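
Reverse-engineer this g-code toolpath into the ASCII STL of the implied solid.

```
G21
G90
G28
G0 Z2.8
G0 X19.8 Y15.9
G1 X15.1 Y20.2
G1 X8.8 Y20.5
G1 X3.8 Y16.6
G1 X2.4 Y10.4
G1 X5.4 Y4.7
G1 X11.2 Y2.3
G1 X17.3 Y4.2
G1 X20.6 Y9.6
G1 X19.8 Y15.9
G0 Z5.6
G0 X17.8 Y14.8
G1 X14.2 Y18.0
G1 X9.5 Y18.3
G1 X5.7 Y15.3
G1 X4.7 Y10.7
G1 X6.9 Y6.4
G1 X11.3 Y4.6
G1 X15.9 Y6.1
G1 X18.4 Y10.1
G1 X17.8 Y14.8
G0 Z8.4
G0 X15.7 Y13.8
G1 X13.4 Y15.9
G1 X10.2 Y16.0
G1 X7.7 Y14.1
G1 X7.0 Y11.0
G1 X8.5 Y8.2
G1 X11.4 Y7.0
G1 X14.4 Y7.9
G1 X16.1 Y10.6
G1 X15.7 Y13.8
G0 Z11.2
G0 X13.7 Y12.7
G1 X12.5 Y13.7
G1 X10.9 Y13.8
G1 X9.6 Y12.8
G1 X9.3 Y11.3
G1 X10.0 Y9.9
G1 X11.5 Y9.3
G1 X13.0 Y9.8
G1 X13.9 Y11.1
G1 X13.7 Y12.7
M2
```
solid part
  facet normal 0.0000 0.0000 -1.0000
    outer loop
      vertex 8.1 22.7 0.0
      vertex 16.0 22.3 0.0
      vertex 21.9 17.0 0.0
    endloop
  endfacet
  facet normal 0.0000 0.0000 -1.0000
    outer loop
      vertex 1.8 17.8 0.0
      vertex 8.1 22.7 0.0
      vertex 21.9 17.0 0.0
    endloop
  endfacet
  facet normal 0.0000 0.0000 -1.0000
    outer loop
      vertex 0.1 10.1 0.0
      vertex 1.8 17.8 0.0
      vertex 21.9 17.0 0.0
    endloop
  endfacet
  facet normal 0.0000 0.0000 -1.0000
    outer loop
      vertex 3.8 3.0 0.0
      vertex 0.1 10.1 0.0
      vertex 21.9 17.0 0.0
    endloop
  endfacet
  facet normal 0.0000 0.0000 -1.0000
    outer loop
      vertex 11.1 0.0 0.0
      vertex 3.8 3.0 0.0
      vertex 21.9 17.0 0.0
    endloop
  endfacet
  facet normal 0.0000 0.0000 -1.0000
    outer loop
      vertex 18.7 2.4 0.0
      vertex 11.1 0.0 0.0
      vertex 21.9 17.0 0.0
    endloop
  endfacet
  facet normal 0.0000 0.0000 -1.0000
    outer loop
      vertex 22.9 9.1 0.0
      vertex 18.7 2.4 0.0
      vertex 21.9 17.0 0.0
    endloop
  endfacet
  facet normal 0.5273 0.5870 0.6143
    outer loop
      vertex 21.9 17.0 0.0
      vertex 16.0 22.3 0.0
      vertex 11.6 11.6 14.0
    endloop
  endfacet
  facet normal 0.0399 0.7878 0.6146
    outer loop
      vertex 16.0 22.3 0.0
      vertex 8.1 22.7 0.0
      vertex 11.6 11.6 14.0
    endloop
  endfacet
  facet normal -0.4843 0.6226 0.6147
    outer loop
      vertex 8.1 22.7 0.0
      vertex 1.8 17.8 0.0
      vertex 11.6 11.6 14.0
    endloop
  endfacet
  facet normal -0.7703 0.1701 0.6145
    outer loop
      vertex 1.8 17.8 0.0
      vertex 0.1 10.1 0.0
      vertex 11.6 11.6 14.0
    endloop
  endfacet
  facet normal -0.6999 -0.3648 0.6140
    outer loop
      vertex 0.1 10.1 0.0
      vertex 3.8 3.0 0.0
      vertex 11.6 11.6 14.0
    endloop
  endfacet
  facet normal -0.2997 -0.7293 0.6150
    outer loop
      vertex 3.8 3.0 0.0
      vertex 11.1 0.0 0.0
      vertex 11.6 11.6 14.0
    endloop
  endfacet
  facet normal 0.2375 -0.7521 0.6147
    outer loop
      vertex 11.1 0.0 0.0
      vertex 18.7 2.4 0.0
      vertex 11.6 11.6 14.0
    endloop
  endfacet
  facet normal 0.6685 -0.4191 0.6144
    outer loop
      vertex 18.7 2.4 0.0
      vertex 22.9 9.1 0.0
      vertex 11.6 11.6 14.0
    endloop
  endfacet
  facet normal 0.7829 0.0991 0.6142
    outer loop
      vertex 22.9 9.1 0.0
      vertex 21.9 17.0 0.0
      vertex 11.6 11.6 14.0
    endloop
  endfacet
endsolid part

The G0 Z moves step by Δz≈2.8 mm. The G1 loops shrink linearly with z, so the solid tapers from its base footprint up to z≈14. Closing with a flat bottom cap and the tapered top and triangulating gives 16 facets — a regular 9-sided pyramid, base circumscribed radius ≈ 11.6 mm, apex at z ≈ 14 mm.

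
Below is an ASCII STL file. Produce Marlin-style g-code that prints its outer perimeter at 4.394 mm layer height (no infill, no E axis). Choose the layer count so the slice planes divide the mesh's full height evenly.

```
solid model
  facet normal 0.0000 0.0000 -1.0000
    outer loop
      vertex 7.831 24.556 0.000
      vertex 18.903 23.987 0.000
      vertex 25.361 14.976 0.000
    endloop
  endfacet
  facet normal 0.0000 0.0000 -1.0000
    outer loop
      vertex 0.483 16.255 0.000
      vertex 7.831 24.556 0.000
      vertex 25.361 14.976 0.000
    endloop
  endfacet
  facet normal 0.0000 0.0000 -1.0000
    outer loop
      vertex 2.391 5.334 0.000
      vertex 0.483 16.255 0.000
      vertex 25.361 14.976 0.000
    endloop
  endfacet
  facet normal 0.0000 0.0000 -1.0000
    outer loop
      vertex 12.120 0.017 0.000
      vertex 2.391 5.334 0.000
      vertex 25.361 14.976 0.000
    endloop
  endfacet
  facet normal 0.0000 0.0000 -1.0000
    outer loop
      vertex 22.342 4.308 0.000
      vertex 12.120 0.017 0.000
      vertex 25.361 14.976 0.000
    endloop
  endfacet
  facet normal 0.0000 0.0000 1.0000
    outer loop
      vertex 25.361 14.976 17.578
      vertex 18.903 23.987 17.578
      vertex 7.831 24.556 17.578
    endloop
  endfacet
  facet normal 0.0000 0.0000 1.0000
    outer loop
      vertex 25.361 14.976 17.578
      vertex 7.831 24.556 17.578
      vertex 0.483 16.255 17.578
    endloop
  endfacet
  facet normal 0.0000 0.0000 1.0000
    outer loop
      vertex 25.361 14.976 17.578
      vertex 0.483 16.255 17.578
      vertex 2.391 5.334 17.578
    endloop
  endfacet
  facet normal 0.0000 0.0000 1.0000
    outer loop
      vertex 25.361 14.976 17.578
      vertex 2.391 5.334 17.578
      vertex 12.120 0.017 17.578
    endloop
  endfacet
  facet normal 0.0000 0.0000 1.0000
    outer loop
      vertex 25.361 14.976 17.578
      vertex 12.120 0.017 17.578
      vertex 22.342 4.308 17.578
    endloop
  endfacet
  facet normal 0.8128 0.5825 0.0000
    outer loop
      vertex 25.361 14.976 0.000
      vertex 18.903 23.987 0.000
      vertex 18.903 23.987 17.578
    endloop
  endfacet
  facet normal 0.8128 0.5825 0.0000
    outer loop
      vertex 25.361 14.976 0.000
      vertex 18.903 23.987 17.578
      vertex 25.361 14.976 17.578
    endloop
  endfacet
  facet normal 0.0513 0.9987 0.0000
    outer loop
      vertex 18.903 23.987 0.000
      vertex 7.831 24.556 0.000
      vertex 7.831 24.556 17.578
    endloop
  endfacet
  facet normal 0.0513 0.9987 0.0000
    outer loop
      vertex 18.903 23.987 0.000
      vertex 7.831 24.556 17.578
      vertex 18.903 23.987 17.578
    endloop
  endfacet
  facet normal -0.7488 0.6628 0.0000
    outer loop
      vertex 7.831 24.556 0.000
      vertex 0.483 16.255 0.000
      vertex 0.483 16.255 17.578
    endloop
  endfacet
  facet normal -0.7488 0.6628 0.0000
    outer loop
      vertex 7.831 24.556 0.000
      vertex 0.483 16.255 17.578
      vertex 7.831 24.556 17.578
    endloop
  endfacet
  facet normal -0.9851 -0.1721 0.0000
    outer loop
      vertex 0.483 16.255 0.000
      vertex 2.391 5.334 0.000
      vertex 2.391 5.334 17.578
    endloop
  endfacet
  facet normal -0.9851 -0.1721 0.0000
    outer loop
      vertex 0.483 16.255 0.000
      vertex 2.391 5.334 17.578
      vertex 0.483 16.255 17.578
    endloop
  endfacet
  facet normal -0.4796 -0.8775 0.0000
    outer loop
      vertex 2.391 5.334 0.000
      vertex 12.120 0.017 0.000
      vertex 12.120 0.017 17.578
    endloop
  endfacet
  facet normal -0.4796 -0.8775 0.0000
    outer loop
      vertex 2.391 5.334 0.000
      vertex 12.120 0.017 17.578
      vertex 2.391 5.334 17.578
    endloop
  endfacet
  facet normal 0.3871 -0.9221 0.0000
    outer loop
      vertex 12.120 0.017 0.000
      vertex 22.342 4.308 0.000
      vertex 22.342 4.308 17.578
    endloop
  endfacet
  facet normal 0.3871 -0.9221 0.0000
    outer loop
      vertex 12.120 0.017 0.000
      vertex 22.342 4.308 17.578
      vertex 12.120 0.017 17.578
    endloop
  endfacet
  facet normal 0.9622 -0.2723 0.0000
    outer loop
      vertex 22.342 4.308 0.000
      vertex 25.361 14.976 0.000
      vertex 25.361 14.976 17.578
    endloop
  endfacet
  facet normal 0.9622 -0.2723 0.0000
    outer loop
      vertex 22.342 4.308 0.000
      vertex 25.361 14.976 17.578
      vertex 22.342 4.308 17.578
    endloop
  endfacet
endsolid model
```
; perimeter-only toolpath
G21 ; units = mm
G90 ; absolute positioning
G28 ; home
; layer 1
G0 Z4.394
G0 X25.361 Y14.976
G1 X18.903 Y23.987
G1 X7.831 Y24.556
G1 X0.483 Y16.255
G1 X2.391 Y5.334
G1 X12.120 Y0.017
G1 X22.342 Y4.308
G1 X25.361 Y14.976
; layer 2
G0 Z8.789
G0 X25.361 Y14.976
G1 X18.903 Y23.987
G1 X7.831 Y24.556
G1 X0.483 Y16.255
G1 X2.391 Y5.334
G1 X12.120 Y0.017
G1 X22.342 Y4.308
G1 X25.361 Y14.976
; layer 3
G0 Z13.183
G0 X25.361 Y14.976
G1 X18.903 Y23.987
G1 X7.831 Y24.556
G1 X0.483 Y16.255
G1 X2.391 Y5.334
G1 X12.120 Y0.017
G1 X22.342 Y4.308
G1 X25.361 Y14.976
; layer 4
G0 Z17.578
G0 X25.361 Y14.976
G1 X18.903 Y23.987
G1 X7.831 Y24.556
G1 X0.483 Y16.255
G1 X2.391 Y5.334
G1 X12.120 Y0.017
G1 X22.342 Y4.308
G1 X25.361 Y14.976
M2 ; end

The solid is a regular 7-sided prism (a cylinder approximated with 7 flat sides), circumscribed radius ≈ 12.8 mm, height ≈ 17.6 mm. Slicing at Δz = 4.394 mm — 4 equal slices spanning the solid's height, so layer i sits at z = i·h/4 — gives 4 non-empty perimeters. Each is a 7-segment closed polygon; G0 lifts to the layer z and rapids to the start vertex, then G1 traces the edges.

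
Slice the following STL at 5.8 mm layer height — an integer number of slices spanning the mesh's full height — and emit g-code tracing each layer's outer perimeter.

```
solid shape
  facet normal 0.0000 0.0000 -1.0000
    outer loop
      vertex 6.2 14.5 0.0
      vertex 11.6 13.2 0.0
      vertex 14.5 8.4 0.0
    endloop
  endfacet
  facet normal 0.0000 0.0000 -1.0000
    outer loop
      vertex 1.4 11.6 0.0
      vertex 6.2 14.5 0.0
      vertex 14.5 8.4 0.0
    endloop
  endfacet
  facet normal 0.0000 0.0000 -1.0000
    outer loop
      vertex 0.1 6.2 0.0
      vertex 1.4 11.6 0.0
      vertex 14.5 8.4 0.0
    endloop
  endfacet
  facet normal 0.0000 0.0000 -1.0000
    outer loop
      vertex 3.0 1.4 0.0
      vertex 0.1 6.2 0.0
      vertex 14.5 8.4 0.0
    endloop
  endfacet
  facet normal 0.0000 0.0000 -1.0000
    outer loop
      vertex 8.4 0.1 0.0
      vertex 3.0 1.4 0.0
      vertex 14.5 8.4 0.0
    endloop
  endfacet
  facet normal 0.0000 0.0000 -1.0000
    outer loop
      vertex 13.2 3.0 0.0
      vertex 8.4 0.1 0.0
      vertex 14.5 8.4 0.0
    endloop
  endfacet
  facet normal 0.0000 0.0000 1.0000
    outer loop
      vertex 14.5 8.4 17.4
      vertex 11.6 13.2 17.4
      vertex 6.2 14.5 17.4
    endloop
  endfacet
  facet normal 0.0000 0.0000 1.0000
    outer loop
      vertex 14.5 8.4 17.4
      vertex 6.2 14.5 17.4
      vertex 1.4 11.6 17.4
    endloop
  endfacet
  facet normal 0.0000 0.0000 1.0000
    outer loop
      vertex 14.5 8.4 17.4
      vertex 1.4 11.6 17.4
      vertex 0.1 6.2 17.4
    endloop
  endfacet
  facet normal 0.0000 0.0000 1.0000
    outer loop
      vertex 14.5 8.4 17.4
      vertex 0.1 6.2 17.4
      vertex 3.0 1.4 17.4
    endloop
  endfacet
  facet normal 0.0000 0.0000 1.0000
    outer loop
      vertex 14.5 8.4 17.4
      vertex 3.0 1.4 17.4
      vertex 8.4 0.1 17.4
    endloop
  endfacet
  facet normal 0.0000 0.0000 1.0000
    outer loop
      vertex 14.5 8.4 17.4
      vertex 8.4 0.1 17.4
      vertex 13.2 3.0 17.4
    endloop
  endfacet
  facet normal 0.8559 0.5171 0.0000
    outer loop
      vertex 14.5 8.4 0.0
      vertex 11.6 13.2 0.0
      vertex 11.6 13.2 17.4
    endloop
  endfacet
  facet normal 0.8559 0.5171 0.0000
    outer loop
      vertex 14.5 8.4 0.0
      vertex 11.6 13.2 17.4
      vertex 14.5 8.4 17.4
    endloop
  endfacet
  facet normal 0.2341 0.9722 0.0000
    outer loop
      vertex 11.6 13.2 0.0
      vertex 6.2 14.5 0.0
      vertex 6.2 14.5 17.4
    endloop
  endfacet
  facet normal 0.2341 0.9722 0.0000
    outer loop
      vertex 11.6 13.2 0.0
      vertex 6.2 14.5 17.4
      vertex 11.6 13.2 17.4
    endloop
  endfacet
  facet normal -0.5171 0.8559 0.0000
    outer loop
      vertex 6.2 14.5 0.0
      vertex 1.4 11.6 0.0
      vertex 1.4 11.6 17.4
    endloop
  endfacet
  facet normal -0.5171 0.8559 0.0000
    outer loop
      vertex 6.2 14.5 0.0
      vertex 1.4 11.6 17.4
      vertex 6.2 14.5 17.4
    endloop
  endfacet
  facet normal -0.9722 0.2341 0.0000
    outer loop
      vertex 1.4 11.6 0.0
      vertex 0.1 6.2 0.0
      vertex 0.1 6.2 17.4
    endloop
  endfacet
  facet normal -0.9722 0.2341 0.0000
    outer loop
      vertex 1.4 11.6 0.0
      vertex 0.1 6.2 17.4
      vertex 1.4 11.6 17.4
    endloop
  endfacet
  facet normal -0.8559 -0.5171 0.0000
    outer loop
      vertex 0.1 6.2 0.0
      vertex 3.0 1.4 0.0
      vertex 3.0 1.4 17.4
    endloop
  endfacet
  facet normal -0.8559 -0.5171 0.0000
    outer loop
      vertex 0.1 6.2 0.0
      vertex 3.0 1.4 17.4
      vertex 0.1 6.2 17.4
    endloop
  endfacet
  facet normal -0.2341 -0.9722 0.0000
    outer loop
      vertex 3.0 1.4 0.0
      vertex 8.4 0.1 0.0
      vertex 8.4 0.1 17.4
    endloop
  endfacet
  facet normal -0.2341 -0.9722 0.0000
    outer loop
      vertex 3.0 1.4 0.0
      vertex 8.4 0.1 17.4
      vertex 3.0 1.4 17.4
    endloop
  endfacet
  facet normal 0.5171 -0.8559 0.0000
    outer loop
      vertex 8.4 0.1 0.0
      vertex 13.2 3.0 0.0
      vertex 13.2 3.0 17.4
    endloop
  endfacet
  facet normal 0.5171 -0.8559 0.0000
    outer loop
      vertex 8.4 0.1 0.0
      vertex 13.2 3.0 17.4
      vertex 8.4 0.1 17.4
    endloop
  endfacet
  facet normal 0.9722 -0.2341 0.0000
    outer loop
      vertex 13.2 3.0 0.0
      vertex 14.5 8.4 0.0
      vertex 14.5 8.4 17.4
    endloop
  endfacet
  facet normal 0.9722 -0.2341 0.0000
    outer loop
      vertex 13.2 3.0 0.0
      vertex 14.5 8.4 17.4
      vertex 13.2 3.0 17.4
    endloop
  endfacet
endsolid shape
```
; perimeter-only toolpath
G21 ; units = mm
G90 ; absolute positioning
G28 ; home
; layer 1
G0 Z5.8
G0 X14.5 Y8.4
G1 X11.6 Y13.2
G1 X6.2 Y14.5
G1 X1.4 Y11.6
G1 X0.1 Y6.2
G1 X3.0 Y1.4
G1 X8.4 Y0.1
G1 X13.2 Y3.0
G1 X14.5 Y8.4
; layer 2
G0 Z11.6
G0 X14.5 Y8.4
G1 X11.6 Y13.2
G1 X6.2 Y14.5
G1 X1.4 Y11.6
G1 X0.1 Y6.2
G1 X3.0 Y1.4
G1 X8.4 Y0.1
G1 X13.2 Y3.0
G1 X14.5 Y8.4
; layer 3
G0 Z17.4
G0 X14.5 Y8.4
G1 X11.6 Y13.2
G1 X6.2 Y14.5
G1 X1.4 Y11.6
G1 X0.1 Y6.2
G1 X3.0 Y1.4
G1 X8.4 Y0.1
G1 X13.2 Y3.0
G1 X14.5 Y8.4
M2 ; end

The solid is a regular 8-sided prism (a cylinder approximated with 8 flat sides), circumscribed radius ≈ 7.3 mm, height ≈ 17.4 mm. Slicing at Δz = 5.8 mm — 3 equal slices spanning the solid's height, so layer i sits at z = i·h/3 — gives 3 non-empty perimeters. Each is a 8-segment closed polygon; G0 lifts to the layer z and rapids to the start vertex, then G1 traces the edges.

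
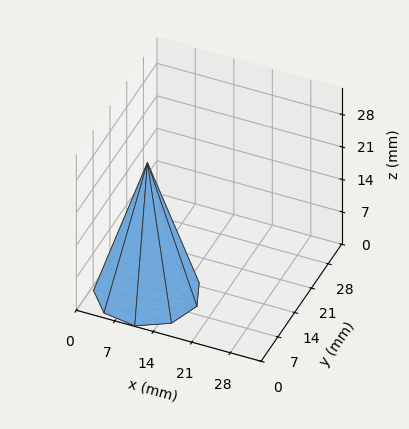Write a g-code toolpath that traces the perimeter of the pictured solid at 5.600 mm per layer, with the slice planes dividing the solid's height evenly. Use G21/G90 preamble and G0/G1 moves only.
Reading the render: the shape is a regular 9-sided pyramid, base circumscribed radius ≈ 9 mm, apex at z ≈ 28 mm (dimensions read to the nearest mm from the axis ticks). For the g-code, the solid's height is divided into equal slices at the stated Δz and each level perimeter traced with G1 moves after a G0 lift.

; perimeter-only toolpath
G21 ; units = mm
G90 ; absolute positioning
G28 ; home
; layer 1
G0 Z5.600
G0 X16.200 Y9.000
G1 X14.515 Y13.628
G1 X10.250 Y16.090
G1 X5.400 Y15.235
G1 X2.234 Y11.462
G1 X2.234 Y6.538
G1 X5.400 Y2.765
G1 X10.250 Y1.910
G1 X14.515 Y4.372
G1 X16.200 Y9.000
; layer 2
G0 Z11.200
G0 X14.400 Y9.000
G1 X13.136 Y12.471
G1 X9.938 Y14.318
G1 X6.300 Y13.676
G1 X3.926 Y10.847
G1 X3.926 Y7.153
G1 X6.300 Y4.324
G1 X9.938 Y3.682
G1 X13.136 Y5.529
G1 X14.400 Y9.000
; layer 3
G0 Z16.800
G0 X12.600 Y9.000
G1 X11.758 Y11.314
G1 X9.625 Y12.545
G1 X7.200 Y12.118
G1 X5.617 Y10.231
G1 X5.617 Y7.769
G1 X7.200 Y5.882
G1 X9.625 Y5.455
G1 X11.758 Y6.686
G1 X12.600 Y9.000
; layer 4
G0 Z22.400
G0 X10.800 Y9.000
G1 X10.379 Y10.157
G1 X9.313 Y10.773
G1 X8.100 Y10.559
G1 X7.309 Y9.616
G1 X7.309 Y8.384
G1 X8.100 Y7.441
G1 X9.313 Y7.227
G1 X10.379 Y7.843
G1 X10.800 Y9.000
M2 ; end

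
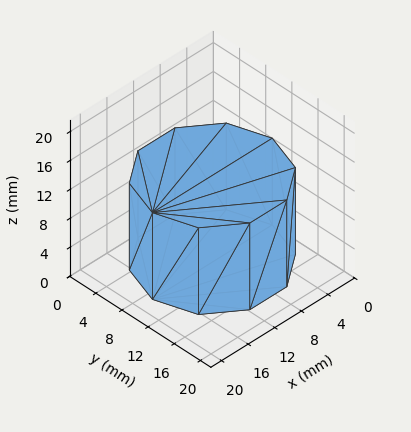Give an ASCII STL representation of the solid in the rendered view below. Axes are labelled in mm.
Reading the render: the shape is a regular 10-sided prism (a cylinder approximated with 10 flat sides), circumscribed radius ≈ 9 mm, height ≈ 12 mm (dimensions read to the nearest mm from the axis ticks). For the STL, each face is triangulated and given an outward normal.

solid part
  facet normal 0.0000 0.0000 -1.0000
    outer loop
      vertex 11.78 17.56 0.00
      vertex 16.28 14.29 0.00
      vertex 18.00 9.00 0.00
    endloop
  endfacet
  facet normal 0.0000 0.0000 -1.0000
    outer loop
      vertex 6.22 17.56 0.00
      vertex 11.78 17.56 0.00
      vertex 18.00 9.00 0.00
    endloop
  endfacet
  facet normal 0.0000 0.0000 -1.0000
    outer loop
      vertex 1.72 14.29 0.00
      vertex 6.22 17.56 0.00
      vertex 18.00 9.00 0.00
    endloop
  endfacet
  facet normal 0.0000 0.0000 -1.0000
    outer loop
      vertex 0.00 9.00 0.00
      vertex 1.72 14.29 0.00
      vertex 18.00 9.00 0.00
    endloop
  endfacet
  facet normal 0.0000 0.0000 -1.0000
    outer loop
      vertex 1.72 3.71 0.00
      vertex 0.00 9.00 0.00
      vertex 18.00 9.00 0.00
    endloop
  endfacet
  facet normal 0.0000 0.0000 -1.0000
    outer loop
      vertex 6.22 0.44 0.00
      vertex 1.72 3.71 0.00
      vertex 18.00 9.00 0.00
    endloop
  endfacet
  facet normal 0.0000 0.0000 -1.0000
    outer loop
      vertex 11.78 0.44 0.00
      vertex 6.22 0.44 0.00
      vertex 18.00 9.00 0.00
    endloop
  endfacet
  facet normal 0.0000 0.0000 -1.0000
    outer loop
      vertex 16.28 3.71 0.00
      vertex 11.78 0.44 0.00
      vertex 18.00 9.00 0.00
    endloop
  endfacet
  facet normal 0.0000 0.0000 1.0000
    outer loop
      vertex 18.00 9.00 12.00
      vertex 16.28 14.29 12.00
      vertex 11.78 17.56 12.00
    endloop
  endfacet
  facet normal 0.0000 0.0000 1.0000
    outer loop
      vertex 18.00 9.00 12.00
      vertex 11.78 17.56 12.00
      vertex 6.22 17.56 12.00
    endloop
  endfacet
  facet normal 0.0000 0.0000 1.0000
    outer loop
      vertex 18.00 9.00 12.00
      vertex 6.22 17.56 12.00
      vertex 1.72 14.29 12.00
    endloop
  endfacet
  facet normal 0.0000 0.0000 1.0000
    outer loop
      vertex 18.00 9.00 12.00
      vertex 1.72 14.29 12.00
      vertex 0.00 9.00 12.00
    endloop
  endfacet
  facet normal 0.0000 0.0000 1.0000
    outer loop
      vertex 18.00 9.00 12.00
      vertex 0.00 9.00 12.00
      vertex 1.72 3.71 12.00
    endloop
  endfacet
  facet normal 0.0000 0.0000 1.0000
    outer loop
      vertex 18.00 9.00 12.00
      vertex 1.72 3.71 12.00
      vertex 6.22 0.44 12.00
    endloop
  endfacet
  facet normal 0.0000 0.0000 1.0000
    outer loop
      vertex 18.00 9.00 12.00
      vertex 6.22 0.44 12.00
      vertex 11.78 0.44 12.00
    endloop
  endfacet
  facet normal 0.0000 0.0000 1.0000
    outer loop
      vertex 18.00 9.00 12.00
      vertex 11.78 0.44 12.00
      vertex 16.28 3.71 12.00
    endloop
  endfacet
  facet normal 0.9510 0.3092 0.0000
    outer loop
      vertex 18.00 9.00 0.00
      vertex 16.28 14.29 0.00
      vertex 16.28 14.29 12.00
    endloop
  endfacet
  facet normal 0.9510 0.3092 0.0000
    outer loop
      vertex 18.00 9.00 0.00
      vertex 16.28 14.29 12.00
      vertex 18.00 9.00 12.00
    endloop
  endfacet
  facet normal 0.5879 0.8090 0.0000
    outer loop
      vertex 16.28 14.29 0.00
      vertex 11.78 17.56 0.00
      vertex 11.78 17.56 12.00
    endloop
  endfacet
  facet normal 0.5879 0.8090 0.0000
    outer loop
      vertex 16.28 14.29 0.00
      vertex 11.78 17.56 12.00
      vertex 16.28 14.29 12.00
    endloop
  endfacet
  facet normal 0.0000 1.0000 0.0000
    outer loop
      vertex 11.78 17.56 0.00
      vertex 6.22 17.56 0.00
      vertex 6.22 17.56 12.00
    endloop
  endfacet
  facet normal 0.0000 1.0000 0.0000
    outer loop
      vertex 11.78 17.56 0.00
      vertex 6.22 17.56 12.00
      vertex 11.78 17.56 12.00
    endloop
  endfacet
  facet normal -0.5879 0.8090 0.0000
    outer loop
      vertex 6.22 17.56 0.00
      vertex 1.72 14.29 0.00
      vertex 1.72 14.29 12.00
    endloop
  endfacet
  facet normal -0.5879 0.8090 0.0000
    outer loop
      vertex 6.22 17.56 0.00
      vertex 1.72 14.29 12.00
      vertex 6.22 17.56 12.00
    endloop
  endfacet
  facet normal -0.9510 0.3092 0.0000
    outer loop
      vertex 1.72 14.29 0.00
      vertex 0.00 9.00 0.00
      vertex 0.00 9.00 12.00
    endloop
  endfacet
  facet normal -0.9510 0.3092 0.0000
    outer loop
      vertex 1.72 14.29 0.00
      vertex 0.00 9.00 12.00
      vertex 1.72 14.29 12.00
    endloop
  endfacet
  facet normal -0.9510 -0.3092 0.0000
    outer loop
      vertex 0.00 9.00 0.00
      vertex 1.72 3.71 0.00
      vertex 1.72 3.71 12.00
    endloop
  endfacet
  facet normal -0.9510 -0.3092 0.0000
    outer loop
      vertex 0.00 9.00 0.00
      vertex 1.72 3.71 12.00
      vertex 0.00 9.00 12.00
    endloop
  endfacet
  facet normal -0.5879 -0.8090 0.0000
    outer loop
      vertex 1.72 3.71 0.00
      vertex 6.22 0.44 0.00
      vertex 6.22 0.44 12.00
    endloop
  endfacet
  facet normal -0.5879 -0.8090 0.0000
    outer loop
      vertex 1.72 3.71 0.00
      vertex 6.22 0.44 12.00
      vertex 1.72 3.71 12.00
    endloop
  endfacet
  facet normal 0.0000 -1.0000 0.0000
    outer loop
      vertex 6.22 0.44 0.00
      vertex 11.78 0.44 0.00
      vertex 11.78 0.44 12.00
    endloop
  endfacet
  facet normal 0.0000 -1.0000 0.0000
    outer loop
      vertex 6.22 0.44 0.00
      vertex 11.78 0.44 12.00
      vertex 6.22 0.44 12.00
    endloop
  endfacet
  facet normal 0.5879 -0.8090 0.0000
    outer loop
      vertex 11.78 0.44 0.00
      vertex 16.28 3.71 0.00
      vertex 16.28 3.71 12.00
    endloop
  endfacet
  facet normal 0.5879 -0.8090 0.0000
    outer loop
      vertex 11.78 0.44 0.00
      vertex 16.28 3.71 12.00
      vertex 11.78 0.44 12.00
    endloop
  endfacet
  facet normal 0.9510 -0.3092 0.0000
    outer loop
      vertex 16.28 3.71 0.00
      vertex 18.00 9.00 0.00
      vertex 18.00 9.00 12.00
    endloop
  endfacet
  facet normal 0.9510 -0.3092 0.0000
    outer loop
      vertex 16.28 3.71 0.00
      vertex 18.00 9.00 12.00
      vertex 16.28 3.71 12.00
    endloop
  endfacet
endsolid part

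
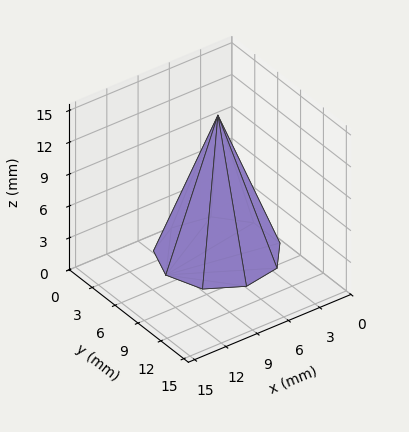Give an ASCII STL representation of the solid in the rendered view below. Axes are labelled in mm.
Reading the render: the shape is a regular 9-sided pyramid, base circumscribed radius ≈ 5 mm, apex at z ≈ 13 mm (dimensions read to the nearest mm from the axis ticks). For the STL, each face is triangulated and given an outward normal.

solid part
  facet normal 0.0000 0.0000 -1.0000
    outer loop
      vertex 5.868 9.924 0.000
      vertex 8.830 8.214 0.000
      vertex 10.000 5.000 0.000
    endloop
  endfacet
  facet normal 0.0000 0.0000 -1.0000
    outer loop
      vertex 2.500 9.330 0.000
      vertex 5.868 9.924 0.000
      vertex 10.000 5.000 0.000
    endloop
  endfacet
  facet normal 0.0000 0.0000 -1.0000
    outer loop
      vertex 0.302 6.710 0.000
      vertex 2.500 9.330 0.000
      vertex 10.000 5.000 0.000
    endloop
  endfacet
  facet normal 0.0000 0.0000 -1.0000
    outer loop
      vertex 0.302 3.290 0.000
      vertex 0.302 6.710 0.000
      vertex 10.000 5.000 0.000
    endloop
  endfacet
  facet normal 0.0000 0.0000 -1.0000
    outer loop
      vertex 2.500 0.670 0.000
      vertex 0.302 3.290 0.000
      vertex 10.000 5.000 0.000
    endloop
  endfacet
  facet normal 0.0000 0.0000 -1.0000
    outer loop
      vertex 5.868 0.076 0.000
      vertex 2.500 0.670 0.000
      vertex 10.000 5.000 0.000
    endloop
  endfacet
  facet normal 0.0000 0.0000 -1.0000
    outer loop
      vertex 8.830 1.786 0.000
      vertex 5.868 0.076 0.000
      vertex 10.000 5.000 0.000
    endloop
  endfacet
  facet normal 0.8837 0.3217 0.3399
    outer loop
      vertex 10.000 5.000 0.000
      vertex 8.830 8.214 0.000
      vertex 5.000 5.000 13.000
    endloop
  endfacet
  facet normal 0.4702 0.8145 0.3399
    outer loop
      vertex 8.830 8.214 0.000
      vertex 5.868 9.924 0.000
      vertex 5.000 5.000 13.000
    endloop
  endfacet
  facet normal -0.1633 0.9262 0.3399
    outer loop
      vertex 5.868 9.924 0.000
      vertex 2.500 9.330 0.000
      vertex 5.000 5.000 13.000
    endloop
  endfacet
  facet normal -0.7205 0.6044 0.3399
    outer loop
      vertex 2.500 9.330 0.000
      vertex 0.302 6.710 0.000
      vertex 5.000 5.000 13.000
    endloop
  endfacet
  facet normal -0.9405 0.0000 0.3399
    outer loop
      vertex 0.302 6.710 0.000
      vertex 0.302 3.290 0.000
      vertex 5.000 5.000 13.000
    endloop
  endfacet
  facet normal -0.7205 -0.6044 0.3399
    outer loop
      vertex 0.302 3.290 0.000
      vertex 2.500 0.670 0.000
      vertex 5.000 5.000 13.000
    endloop
  endfacet
  facet normal -0.1633 -0.9262 0.3399
    outer loop
      vertex 2.500 0.670 0.000
      vertex 5.868 0.076 0.000
      vertex 5.000 5.000 13.000
    endloop
  endfacet
  facet normal 0.4702 -0.8145 0.3399
    outer loop
      vertex 5.868 0.076 0.000
      vertex 8.830 1.786 0.000
      vertex 5.000 5.000 13.000
    endloop
  endfacet
  facet normal 0.8837 -0.3217 0.3399
    outer loop
      vertex 8.830 1.786 0.000
      vertex 10.000 5.000 0.000
      vertex 5.000 5.000 13.000
    endloop
  endfacet
endsolid part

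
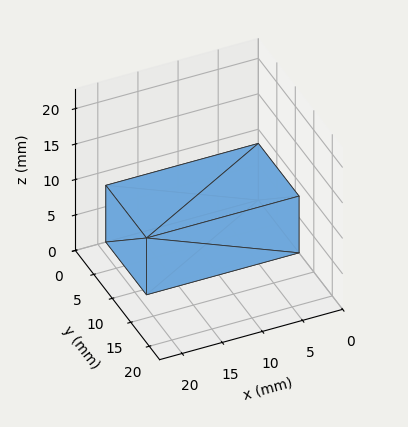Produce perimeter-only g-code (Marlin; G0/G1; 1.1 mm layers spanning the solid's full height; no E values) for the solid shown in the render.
Reading the render: the shape is a rectangular box, roughly 19 × 11 mm footprint and 8 mm tall (dimensions read to the nearest mm from the axis ticks). For the g-code, the solid's height is divided into equal slices at the stated Δz and each level perimeter traced with G1 moves after a G0 lift.

; perimeter-only toolpath
G21 ; units = mm
G90 ; absolute positioning
G28 ; home
; layer 1
G0 Z1.1
G0 X0.0 Y0.0
G1 X19.0 Y0.0
G1 X19.0 Y11.0
G1 X0.0 Y11.0
G1 X0.0 Y0.0
; layer 2
G0 Z2.3
G0 X0.0 Y0.0
G1 X19.0 Y0.0
G1 X19.0 Y11.0
G1 X0.0 Y11.0
G1 X0.0 Y0.0
; layer 3
G0 Z3.4
G0 X0.0 Y0.0
G1 X19.0 Y0.0
G1 X19.0 Y11.0
G1 X0.0 Y11.0
G1 X0.0 Y0.0
; layer 4
G0 Z4.6
G0 X0.0 Y0.0
G1 X19.0 Y0.0
G1 X19.0 Y11.0
G1 X0.0 Y11.0
G1 X0.0 Y0.0
; layer 5
G0 Z5.7
G0 X0.0 Y0.0
G1 X19.0 Y0.0
G1 X19.0 Y11.0
G1 X0.0 Y11.0
G1 X0.0 Y0.0
; layer 6
G0 Z6.9
G0 X0.0 Y0.0
G1 X19.0 Y0.0
G1 X19.0 Y11.0
G1 X0.0 Y11.0
G1 X0.0 Y0.0
; layer 7
G0 Z8.0
G0 X0.0 Y0.0
G1 X19.0 Y0.0
G1 X19.0 Y11.0
G1 X0.0 Y11.0
G1 X0.0 Y0.0
M2 ; end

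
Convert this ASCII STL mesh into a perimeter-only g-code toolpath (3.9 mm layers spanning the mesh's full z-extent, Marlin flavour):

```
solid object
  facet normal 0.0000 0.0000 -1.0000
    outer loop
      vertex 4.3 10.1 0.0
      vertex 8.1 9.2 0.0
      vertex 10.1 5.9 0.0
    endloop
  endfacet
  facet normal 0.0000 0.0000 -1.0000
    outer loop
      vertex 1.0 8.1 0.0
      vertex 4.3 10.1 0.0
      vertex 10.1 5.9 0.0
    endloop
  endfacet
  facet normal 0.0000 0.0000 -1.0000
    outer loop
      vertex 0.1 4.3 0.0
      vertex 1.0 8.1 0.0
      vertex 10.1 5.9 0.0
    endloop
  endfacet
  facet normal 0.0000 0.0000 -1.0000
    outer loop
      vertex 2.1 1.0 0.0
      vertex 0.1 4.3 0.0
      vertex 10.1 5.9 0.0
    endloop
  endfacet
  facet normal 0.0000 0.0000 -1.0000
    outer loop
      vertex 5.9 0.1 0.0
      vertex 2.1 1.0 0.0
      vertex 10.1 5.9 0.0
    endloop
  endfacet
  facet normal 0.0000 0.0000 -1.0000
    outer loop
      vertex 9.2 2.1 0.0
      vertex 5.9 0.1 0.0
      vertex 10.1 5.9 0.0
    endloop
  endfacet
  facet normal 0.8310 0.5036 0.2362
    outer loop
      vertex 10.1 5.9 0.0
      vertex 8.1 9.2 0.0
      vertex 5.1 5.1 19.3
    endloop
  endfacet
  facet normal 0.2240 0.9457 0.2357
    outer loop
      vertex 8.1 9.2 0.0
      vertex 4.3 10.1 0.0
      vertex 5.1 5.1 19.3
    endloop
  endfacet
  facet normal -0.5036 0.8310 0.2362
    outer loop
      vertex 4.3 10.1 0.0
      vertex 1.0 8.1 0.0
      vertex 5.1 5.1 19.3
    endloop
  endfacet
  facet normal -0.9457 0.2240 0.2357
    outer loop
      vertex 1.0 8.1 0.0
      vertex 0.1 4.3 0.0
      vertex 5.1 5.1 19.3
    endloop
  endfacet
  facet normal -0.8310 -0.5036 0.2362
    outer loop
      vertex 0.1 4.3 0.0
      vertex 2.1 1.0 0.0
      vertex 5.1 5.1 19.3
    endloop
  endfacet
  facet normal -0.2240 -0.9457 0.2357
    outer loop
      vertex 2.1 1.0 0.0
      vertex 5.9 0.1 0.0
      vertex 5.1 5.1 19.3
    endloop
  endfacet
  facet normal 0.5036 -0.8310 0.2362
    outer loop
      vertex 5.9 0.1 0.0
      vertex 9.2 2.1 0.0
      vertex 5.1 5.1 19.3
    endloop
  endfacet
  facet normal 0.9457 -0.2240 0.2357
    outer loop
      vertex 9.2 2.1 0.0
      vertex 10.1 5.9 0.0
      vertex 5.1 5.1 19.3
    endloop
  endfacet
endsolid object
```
; perimeter-only toolpath
G21 ; units = mm
G90 ; absolute positioning
G28 ; home
; layer 1
G0 Z3.9
G0 X9.1 Y5.7
G1 X7.5 Y8.4
G1 X4.5 Y9.1
G1 X1.8 Y7.5
G1 X1.1 Y4.5
G1 X2.7 Y1.8
G1 X5.7 Y1.1
G1 X8.4 Y2.7
G1 X9.1 Y5.7
; layer 2
G0 Z7.7
G0 X8.1 Y5.6
G1 X6.9 Y7.6
G1 X4.6 Y8.1
G1 X2.6 Y6.9
G1 X2.1 Y4.6
G1 X3.3 Y2.6
G1 X5.6 Y2.1
G1 X7.6 Y3.3
G1 X8.1 Y5.6
; layer 3
G0 Z11.6
G0 X7.1 Y5.4
G1 X6.3 Y6.7
G1 X4.8 Y7.1
G1 X3.5 Y6.3
G1 X3.1 Y4.8
G1 X3.9 Y3.5
G1 X5.4 Y3.1
G1 X6.7 Y3.9
G1 X7.1 Y5.4
; layer 4
G0 Z15.4
G0 X6.1 Y5.3
G1 X5.7 Y5.9
G1 X4.9 Y6.1
G1 X4.3 Y5.7
G1 X4.1 Y4.9
G1 X4.5 Y4.3
G1 X5.3 Y4.1
G1 X5.9 Y4.5
G1 X6.1 Y5.3
M2 ; end

The solid is a regular 8-sided pyramid, base circumscribed radius ≈ 5.1 mm, apex at z ≈ 19.3 mm. Slicing at Δz = 3.9 mm — 5 equal slices spanning the solid's height, so layer i sits at z = i·h/5 — gives 4 non-empty perimeters. Each is a 8-segment closed polygon; G0 lifts to the layer z and rapids to the start vertex, then G1 traces the edges. The cross-section shrinks linearly with z (the slice at the apex is degenerate and omitted).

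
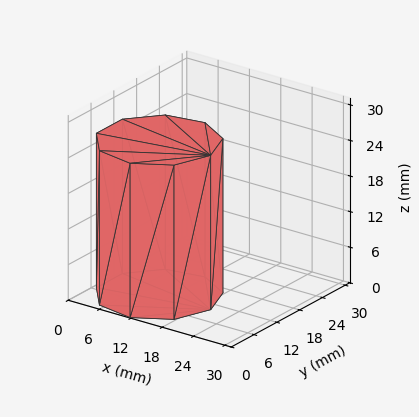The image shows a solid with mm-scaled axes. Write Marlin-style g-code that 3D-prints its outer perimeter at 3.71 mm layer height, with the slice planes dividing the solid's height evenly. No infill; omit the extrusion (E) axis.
Reading the render: the shape is a regular 9-sided prism (a cylinder approximated with 9 flat sides), circumscribed radius ≈ 10 mm, height ≈ 26 mm (dimensions read to the nearest mm from the axis ticks). For the g-code, the solid's height is divided into equal slices at the stated Δz and each level perimeter traced with G1 moves after a G0 lift.

; perimeter-only toolpath
G21 ; units = mm
G90 ; absolute positioning
G28 ; home
; layer 1
G0 Z3.71
G0 X20.00 Y10.00
G1 X17.66 Y16.43
G1 X11.74 Y19.85
G1 X5.00 Y18.66
G1 X0.60 Y13.42
G1 X0.60 Y6.58
G1 X5.00 Y1.34
G1 X11.74 Y0.15
G1 X17.66 Y3.57
G1 X20.00 Y10.00
; layer 2
G0 Z7.43
G0 X20.00 Y10.00
G1 X17.66 Y16.43
G1 X11.74 Y19.85
G1 X5.00 Y18.66
G1 X0.60 Y13.42
G1 X0.60 Y6.58
G1 X5.00 Y1.34
G1 X11.74 Y0.15
G1 X17.66 Y3.57
G1 X20.00 Y10.00
; layer 3
G0 Z11.14
G0 X20.00 Y10.00
G1 X17.66 Y16.43
G1 X11.74 Y19.85
G1 X5.00 Y18.66
G1 X0.60 Y13.42
G1 X0.60 Y6.58
G1 X5.00 Y1.34
G1 X11.74 Y0.15
G1 X17.66 Y3.57
G1 X20.00 Y10.00
; layer 4
G0 Z14.86
G0 X20.00 Y10.00
G1 X17.66 Y16.43
G1 X11.74 Y19.85
G1 X5.00 Y18.66
G1 X0.60 Y13.42
G1 X0.60 Y6.58
G1 X5.00 Y1.34
G1 X11.74 Y0.15
G1 X17.66 Y3.57
G1 X20.00 Y10.00
; layer 5
G0 Z18.57
G0 X20.00 Y10.00
G1 X17.66 Y16.43
G1 X11.74 Y19.85
G1 X5.00 Y18.66
G1 X0.60 Y13.42
G1 X0.60 Y6.58
G1 X5.00 Y1.34
G1 X11.74 Y0.15
G1 X17.66 Y3.57
G1 X20.00 Y10.00
; layer 6
G0 Z22.29
G0 X20.00 Y10.00
G1 X17.66 Y16.43
G1 X11.74 Y19.85
G1 X5.00 Y18.66
G1 X0.60 Y13.42
G1 X0.60 Y6.58
G1 X5.00 Y1.34
G1 X11.74 Y0.15
G1 X17.66 Y3.57
G1 X20.00 Y10.00
; layer 7
G0 Z26.00
G0 X20.00 Y10.00
G1 X17.66 Y16.43
G1 X11.74 Y19.85
G1 X5.00 Y18.66
G1 X0.60 Y13.42
G1 X0.60 Y6.58
G1 X5.00 Y1.34
G1 X11.74 Y0.15
G1 X17.66 Y3.57
G1 X20.00 Y10.00
M2 ; end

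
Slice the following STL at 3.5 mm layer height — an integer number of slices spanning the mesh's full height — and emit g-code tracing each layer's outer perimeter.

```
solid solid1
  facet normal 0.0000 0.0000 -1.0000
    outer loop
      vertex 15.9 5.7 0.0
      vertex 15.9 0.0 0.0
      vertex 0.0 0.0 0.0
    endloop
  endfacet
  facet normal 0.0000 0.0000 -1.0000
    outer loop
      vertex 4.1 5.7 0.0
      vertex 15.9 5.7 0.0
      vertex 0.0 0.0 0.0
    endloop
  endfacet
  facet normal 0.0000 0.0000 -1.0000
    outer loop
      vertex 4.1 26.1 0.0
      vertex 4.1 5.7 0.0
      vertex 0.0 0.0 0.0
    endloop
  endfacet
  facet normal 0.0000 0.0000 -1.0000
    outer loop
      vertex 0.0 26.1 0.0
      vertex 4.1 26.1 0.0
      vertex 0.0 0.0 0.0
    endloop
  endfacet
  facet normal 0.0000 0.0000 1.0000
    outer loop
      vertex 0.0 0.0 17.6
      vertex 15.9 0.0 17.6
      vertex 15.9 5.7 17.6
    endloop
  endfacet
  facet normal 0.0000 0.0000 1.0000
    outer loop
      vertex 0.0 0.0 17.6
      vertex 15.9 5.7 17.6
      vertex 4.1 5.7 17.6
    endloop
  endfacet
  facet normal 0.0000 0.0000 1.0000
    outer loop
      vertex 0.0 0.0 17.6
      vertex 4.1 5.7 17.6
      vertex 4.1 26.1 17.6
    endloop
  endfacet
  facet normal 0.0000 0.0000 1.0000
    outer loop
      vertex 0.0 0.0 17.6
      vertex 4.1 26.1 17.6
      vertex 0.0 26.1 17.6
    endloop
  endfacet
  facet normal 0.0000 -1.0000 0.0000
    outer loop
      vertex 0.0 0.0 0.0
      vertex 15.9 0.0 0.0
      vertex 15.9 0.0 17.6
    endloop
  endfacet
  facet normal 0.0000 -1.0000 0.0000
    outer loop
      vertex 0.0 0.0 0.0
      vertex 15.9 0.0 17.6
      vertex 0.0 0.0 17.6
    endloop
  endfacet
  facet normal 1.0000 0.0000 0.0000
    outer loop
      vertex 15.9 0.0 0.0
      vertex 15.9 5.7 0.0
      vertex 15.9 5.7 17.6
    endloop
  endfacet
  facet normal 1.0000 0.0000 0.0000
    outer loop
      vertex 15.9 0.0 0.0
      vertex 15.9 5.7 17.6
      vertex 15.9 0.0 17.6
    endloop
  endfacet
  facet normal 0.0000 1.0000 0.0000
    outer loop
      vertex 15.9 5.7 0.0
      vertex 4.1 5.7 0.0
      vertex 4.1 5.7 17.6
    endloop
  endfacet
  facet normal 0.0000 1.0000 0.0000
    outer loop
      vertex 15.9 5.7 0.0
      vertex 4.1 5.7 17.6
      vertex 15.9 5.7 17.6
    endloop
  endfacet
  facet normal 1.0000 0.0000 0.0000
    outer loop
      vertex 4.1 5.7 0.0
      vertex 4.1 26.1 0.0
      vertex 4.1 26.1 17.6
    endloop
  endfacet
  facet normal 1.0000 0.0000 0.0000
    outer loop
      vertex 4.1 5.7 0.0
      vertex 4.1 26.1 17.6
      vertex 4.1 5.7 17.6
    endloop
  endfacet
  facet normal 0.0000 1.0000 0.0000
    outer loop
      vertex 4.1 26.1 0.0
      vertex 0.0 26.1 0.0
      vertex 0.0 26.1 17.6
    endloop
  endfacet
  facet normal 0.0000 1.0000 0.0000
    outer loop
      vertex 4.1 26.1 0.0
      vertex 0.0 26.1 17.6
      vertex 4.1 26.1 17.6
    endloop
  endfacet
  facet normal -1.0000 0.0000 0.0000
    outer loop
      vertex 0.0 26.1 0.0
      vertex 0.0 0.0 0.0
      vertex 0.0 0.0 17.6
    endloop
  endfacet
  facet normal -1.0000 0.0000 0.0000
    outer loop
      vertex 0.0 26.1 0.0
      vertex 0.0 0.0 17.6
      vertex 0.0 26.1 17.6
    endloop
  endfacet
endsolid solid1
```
; perimeter-only toolpath
G21 ; units = mm
G90 ; absolute positioning
G28 ; home
; layer 1
G0 Z3.5
G0 X0.0 Y0.0
G1 X15.9 Y0.0
G1 X15.9 Y5.7
G1 X4.1 Y5.7
G1 X4.1 Y26.1
G1 X0.0 Y26.1
G1 X0.0 Y0.0
; layer 2
G0 Z7.0
G0 X0.0 Y0.0
G1 X15.9 Y0.0
G1 X15.9 Y5.7
G1 X4.1 Y5.7
G1 X4.1 Y26.1
G1 X0.0 Y26.1
G1 X0.0 Y0.0
; layer 3
G0 Z10.6
G0 X0.0 Y0.0
G1 X15.9 Y0.0
G1 X15.9 Y5.7
G1 X4.1 Y5.7
G1 X4.1 Y26.1
G1 X0.0 Y26.1
G1 X0.0 Y0.0
; layer 4
G0 Z14.1
G0 X0.0 Y0.0
G1 X15.9 Y0.0
G1 X15.9 Y5.7
G1 X4.1 Y5.7
G1 X4.1 Y26.1
G1 X0.0 Y26.1
G1 X0.0 Y0.0
; layer 5
G0 Z17.6
G0 X0.0 Y0.0
G1 X15.9 Y0.0
G1 X15.9 Y5.7
G1 X4.1 Y5.7
G1 X4.1 Y26.1
G1 X0.0 Y26.1
G1 X0.0 Y0.0
M2 ; end

The solid is an L-shaped prism: outer 15.9 × 26.1 mm, arm thicknesses ≈ 5.7 mm (horizontal) and 4.1 mm (vertical), extruded 17.6 mm in z. Slicing at Δz = 3.5 mm — 5 equal slices spanning the solid's height, so layer i sits at z = i·h/5 — gives 5 non-empty perimeters. Each is a 6-segment closed polygon; G0 lifts to the layer z and rapids to the start vertex, then G1 traces the edges.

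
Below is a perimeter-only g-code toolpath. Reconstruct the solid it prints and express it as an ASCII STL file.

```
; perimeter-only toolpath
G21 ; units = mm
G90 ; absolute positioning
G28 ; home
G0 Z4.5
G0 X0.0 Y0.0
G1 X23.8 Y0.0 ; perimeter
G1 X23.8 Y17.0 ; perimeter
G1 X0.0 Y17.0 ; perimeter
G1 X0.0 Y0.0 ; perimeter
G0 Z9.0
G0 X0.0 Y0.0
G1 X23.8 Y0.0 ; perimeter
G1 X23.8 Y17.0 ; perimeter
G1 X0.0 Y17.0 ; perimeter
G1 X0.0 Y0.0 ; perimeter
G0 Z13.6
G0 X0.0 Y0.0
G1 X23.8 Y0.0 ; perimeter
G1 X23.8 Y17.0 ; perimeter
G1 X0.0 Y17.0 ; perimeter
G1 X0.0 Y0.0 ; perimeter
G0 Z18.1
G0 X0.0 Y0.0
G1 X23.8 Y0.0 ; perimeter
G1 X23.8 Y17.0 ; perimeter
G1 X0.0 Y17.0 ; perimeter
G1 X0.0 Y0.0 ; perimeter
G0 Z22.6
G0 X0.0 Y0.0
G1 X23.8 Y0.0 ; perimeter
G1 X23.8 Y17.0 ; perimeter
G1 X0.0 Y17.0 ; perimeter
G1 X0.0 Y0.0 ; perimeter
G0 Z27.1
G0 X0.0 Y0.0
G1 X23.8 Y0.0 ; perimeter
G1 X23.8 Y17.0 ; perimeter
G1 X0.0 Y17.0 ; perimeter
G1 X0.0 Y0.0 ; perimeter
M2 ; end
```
solid part
  facet normal 0.0000 0.0000 -1.0000
    outer loop
      vertex 23.8 17.0 0.0
      vertex 23.8 0.0 0.0
      vertex 0.0 0.0 0.0
    endloop
  endfacet
  facet normal 0.0000 0.0000 -1.0000
    outer loop
      vertex 0.0 17.0 0.0
      vertex 23.8 17.0 0.0
      vertex 0.0 0.0 0.0
    endloop
  endfacet
  facet normal 0.0000 0.0000 1.0000
    outer loop
      vertex 0.0 0.0 27.1
      vertex 23.8 0.0 27.1
      vertex 23.8 17.0 27.1
    endloop
  endfacet
  facet normal 0.0000 0.0000 1.0000
    outer loop
      vertex 0.0 0.0 27.1
      vertex 23.8 17.0 27.1
      vertex 0.0 17.0 27.1
    endloop
  endfacet
  facet normal 0.0000 -1.0000 0.0000
    outer loop
      vertex 0.0 0.0 0.0
      vertex 23.8 0.0 0.0
      vertex 23.8 0.0 27.1
    endloop
  endfacet
  facet normal 0.0000 -1.0000 0.0000
    outer loop
      vertex 0.0 0.0 0.0
      vertex 23.8 0.0 27.1
      vertex 0.0 0.0 27.1
    endloop
  endfacet
  facet normal 0.0000 1.0000 0.0000
    outer loop
      vertex 23.8 17.0 27.1
      vertex 23.8 17.0 0.0
      vertex 0.0 17.0 0.0
    endloop
  endfacet
  facet normal 0.0000 1.0000 0.0000
    outer loop
      vertex 0.0 17.0 27.1
      vertex 23.8 17.0 27.1
      vertex 0.0 17.0 0.0
    endloop
  endfacet
  facet normal -1.0000 0.0000 0.0000
    outer loop
      vertex 0.0 17.0 27.1
      vertex 0.0 17.0 0.0
      vertex 0.0 0.0 0.0
    endloop
  endfacet
  facet normal -1.0000 0.0000 0.0000
    outer loop
      vertex 0.0 0.0 27.1
      vertex 0.0 17.0 27.1
      vertex 0.0 0.0 0.0
    endloop
  endfacet
  facet normal 1.0000 0.0000 0.0000
    outer loop
      vertex 23.8 0.0 0.0
      vertex 23.8 17.0 0.0
      vertex 23.8 17.0 27.1
    endloop
  endfacet
  facet normal 1.0000 0.0000 0.0000
    outer loop
      vertex 23.8 0.0 0.0
      vertex 23.8 17.0 27.1
      vertex 23.8 0.0 27.1
    endloop
  endfacet
endsolid part

The G0 Z moves step by Δz≈4.5 mm. Every layer's G1 loop is the same polygon, so the solid is a straight extrusion of it from z=0 to z≈27.1. Closing with flat bottom and top caps and triangulating gives 12 facets — a rectangular box, roughly 23.8 × 17 mm footprint and 27.1 mm tall.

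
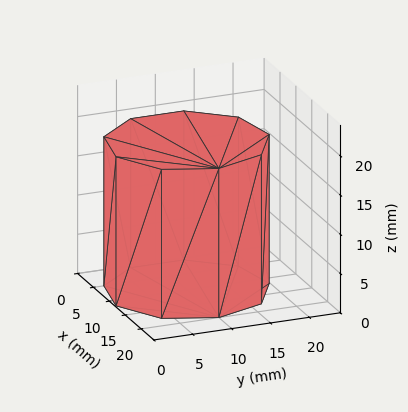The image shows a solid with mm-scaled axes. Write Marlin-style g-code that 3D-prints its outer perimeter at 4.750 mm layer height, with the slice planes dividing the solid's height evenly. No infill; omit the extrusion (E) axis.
Reading the render: the shape is a regular 9-sided prism (a cylinder approximated with 9 flat sides), circumscribed radius ≈ 10 mm, height ≈ 19 mm (dimensions read to the nearest mm from the axis ticks). For the g-code, the solid's height is divided into equal slices at the stated Δz and each level perimeter traced with G1 moves after a G0 lift.

; perimeter-only toolpath
G21 ; units = mm
G90 ; absolute positioning
G28 ; home
; layer 1
G0 Z4.750
G0 X20.000 Y10.000
G1 X17.660 Y16.428
G1 X11.736 Y19.848
G1 X5.000 Y18.660
G1 X0.603 Y13.420
G1 X0.603 Y6.580
G1 X5.000 Y1.340
G1 X11.736 Y0.152
G1 X17.660 Y3.572
G1 X20.000 Y10.000
; layer 2
G0 Z9.500
G0 X20.000 Y10.000
G1 X17.660 Y16.428
G1 X11.736 Y19.848
G1 X5.000 Y18.660
G1 X0.603 Y13.420
G1 X0.603 Y6.580
G1 X5.000 Y1.340
G1 X11.736 Y0.152
G1 X17.660 Y3.572
G1 X20.000 Y10.000
; layer 3
G0 Z14.250
G0 X20.000 Y10.000
G1 X17.660 Y16.428
G1 X11.736 Y19.848
G1 X5.000 Y18.660
G1 X0.603 Y13.420
G1 X0.603 Y6.580
G1 X5.000 Y1.340
G1 X11.736 Y0.152
G1 X17.660 Y3.572
G1 X20.000 Y10.000
; layer 4
G0 Z19.000
G0 X20.000 Y10.000
G1 X17.660 Y16.428
G1 X11.736 Y19.848
G1 X5.000 Y18.660
G1 X0.603 Y13.420
G1 X0.603 Y6.580
G1 X5.000 Y1.340
G1 X11.736 Y0.152
G1 X17.660 Y3.572
G1 X20.000 Y10.000
M2 ; end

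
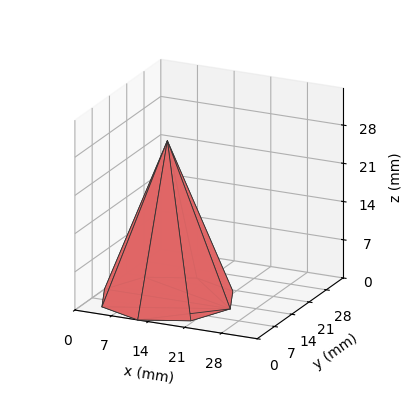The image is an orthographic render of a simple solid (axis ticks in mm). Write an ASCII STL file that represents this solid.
Reading the render: the shape is a regular 8-sided pyramid, base circumscribed radius ≈ 12 mm, apex at z ≈ 29 mm (dimensions read to the nearest mm from the axis ticks). For the STL, each face is triangulated and given an outward normal.

solid part
  facet normal 0.0000 0.0000 -1.0000
    outer loop
      vertex 12.00 24.00 0.00
      vertex 20.49 20.49 0.00
      vertex 24.00 12.00 0.00
    endloop
  endfacet
  facet normal 0.0000 0.0000 -1.0000
    outer loop
      vertex 3.51 20.49 0.00
      vertex 12.00 24.00 0.00
      vertex 24.00 12.00 0.00
    endloop
  endfacet
  facet normal 0.0000 0.0000 -1.0000
    outer loop
      vertex 0.00 12.00 0.00
      vertex 3.51 20.49 0.00
      vertex 24.00 12.00 0.00
    endloop
  endfacet
  facet normal 0.0000 0.0000 -1.0000
    outer loop
      vertex 3.51 3.51 0.00
      vertex 0.00 12.00 0.00
      vertex 24.00 12.00 0.00
    endloop
  endfacet
  facet normal 0.0000 0.0000 -1.0000
    outer loop
      vertex 12.00 0.00 0.00
      vertex 3.51 3.51 0.00
      vertex 24.00 12.00 0.00
    endloop
  endfacet
  facet normal 0.0000 0.0000 -1.0000
    outer loop
      vertex 20.49 3.51 0.00
      vertex 12.00 0.00 0.00
      vertex 24.00 12.00 0.00
    endloop
  endfacet
  facet normal 0.8632 0.3569 0.3572
    outer loop
      vertex 24.00 12.00 0.00
      vertex 20.49 20.49 0.00
      vertex 12.00 12.00 29.00
    endloop
  endfacet
  facet normal 0.3569 0.8632 0.3572
    outer loop
      vertex 20.49 20.49 0.00
      vertex 12.00 24.00 0.00
      vertex 12.00 12.00 29.00
    endloop
  endfacet
  facet normal -0.3569 0.8632 0.3572
    outer loop
      vertex 12.00 24.00 0.00
      vertex 3.51 20.49 0.00
      vertex 12.00 12.00 29.00
    endloop
  endfacet
  facet normal -0.8632 0.3569 0.3572
    outer loop
      vertex 3.51 20.49 0.00
      vertex 0.00 12.00 0.00
      vertex 12.00 12.00 29.00
    endloop
  endfacet
  facet normal -0.8632 -0.3569 0.3572
    outer loop
      vertex 0.00 12.00 0.00
      vertex 3.51 3.51 0.00
      vertex 12.00 12.00 29.00
    endloop
  endfacet
  facet normal -0.3569 -0.8632 0.3572
    outer loop
      vertex 3.51 3.51 0.00
      vertex 12.00 0.00 0.00
      vertex 12.00 12.00 29.00
    endloop
  endfacet
  facet normal 0.3569 -0.8632 0.3572
    outer loop
      vertex 12.00 0.00 0.00
      vertex 20.49 3.51 0.00
      vertex 12.00 12.00 29.00
    endloop
  endfacet
  facet normal 0.8632 -0.3569 0.3572
    outer loop
      vertex 20.49 3.51 0.00
      vertex 24.00 12.00 0.00
      vertex 12.00 12.00 29.00
    endloop
  endfacet
endsolid part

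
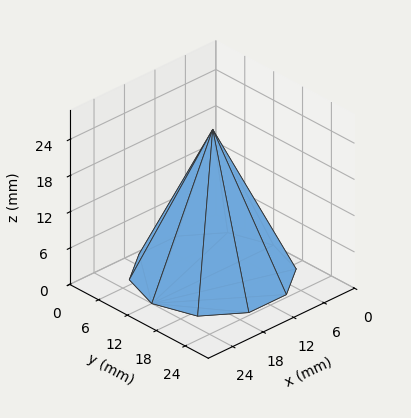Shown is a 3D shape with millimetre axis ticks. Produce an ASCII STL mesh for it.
Reading the render: the shape is a regular 10-sided pyramid, base circumscribed radius ≈ 12 mm, apex at z ≈ 24 mm (dimensions read to the nearest mm from the axis ticks). For the STL, each face is triangulated and given an outward normal.

solid part
  facet normal 0.0000 0.0000 -1.0000
    outer loop
      vertex 15.7 23.4 0.0
      vertex 21.7 19.1 0.0
      vertex 24.0 12.0 0.0
    endloop
  endfacet
  facet normal 0.0000 0.0000 -1.0000
    outer loop
      vertex 8.3 23.4 0.0
      vertex 15.7 23.4 0.0
      vertex 24.0 12.0 0.0
    endloop
  endfacet
  facet normal 0.0000 0.0000 -1.0000
    outer loop
      vertex 2.3 19.1 0.0
      vertex 8.3 23.4 0.0
      vertex 24.0 12.0 0.0
    endloop
  endfacet
  facet normal 0.0000 0.0000 -1.0000
    outer loop
      vertex 0.0 12.0 0.0
      vertex 2.3 19.1 0.0
      vertex 24.0 12.0 0.0
    endloop
  endfacet
  facet normal 0.0000 0.0000 -1.0000
    outer loop
      vertex 2.3 4.9 0.0
      vertex 0.0 12.0 0.0
      vertex 24.0 12.0 0.0
    endloop
  endfacet
  facet normal 0.0000 0.0000 -1.0000
    outer loop
      vertex 8.3 0.6 0.0
      vertex 2.3 4.9 0.0
      vertex 24.0 12.0 0.0
    endloop
  endfacet
  facet normal 0.0000 0.0000 -1.0000
    outer loop
      vertex 15.7 0.6 0.0
      vertex 8.3 0.6 0.0
      vertex 24.0 12.0 0.0
    endloop
  endfacet
  facet normal 0.0000 0.0000 -1.0000
    outer loop
      vertex 21.7 4.9 0.0
      vertex 15.7 0.6 0.0
      vertex 24.0 12.0 0.0
    endloop
  endfacet
  facet normal 0.8591 0.2783 0.4295
    outer loop
      vertex 24.0 12.0 0.0
      vertex 21.7 19.1 0.0
      vertex 12.0 12.0 24.0
    endloop
  endfacet
  facet normal 0.5260 0.7339 0.4297
    outer loop
      vertex 21.7 19.1 0.0
      vertex 15.7 23.4 0.0
      vertex 12.0 12.0 24.0
    endloop
  endfacet
  facet normal 0.0000 0.9033 0.4291
    outer loop
      vertex 15.7 23.4 0.0
      vertex 8.3 23.4 0.0
      vertex 12.0 12.0 24.0
    endloop
  endfacet
  facet normal -0.5260 0.7339 0.4297
    outer loop
      vertex 8.3 23.4 0.0
      vertex 2.3 19.1 0.0
      vertex 12.0 12.0 24.0
    endloop
  endfacet
  facet normal -0.8591 0.2783 0.4295
    outer loop
      vertex 2.3 19.1 0.0
      vertex 0.0 12.0 0.0
      vertex 12.0 12.0 24.0
    endloop
  endfacet
  facet normal -0.8591 -0.2783 0.4295
    outer loop
      vertex 0.0 12.0 0.0
      vertex 2.3 4.9 0.0
      vertex 12.0 12.0 24.0
    endloop
  endfacet
  facet normal -0.5260 -0.7339 0.4297
    outer loop
      vertex 2.3 4.9 0.0
      vertex 8.3 0.6 0.0
      vertex 12.0 12.0 24.0
    endloop
  endfacet
  facet normal 0.0000 -0.9033 0.4291
    outer loop
      vertex 8.3 0.6 0.0
      vertex 15.7 0.6 0.0
      vertex 12.0 12.0 24.0
    endloop
  endfacet
  facet normal 0.5260 -0.7339 0.4297
    outer loop
      vertex 15.7 0.6 0.0
      vertex 21.7 4.9 0.0
      vertex 12.0 12.0 24.0
    endloop
  endfacet
  facet normal 0.8591 -0.2783 0.4295
    outer loop
      vertex 21.7 4.9 0.0
      vertex 24.0 12.0 0.0
      vertex 12.0 12.0 24.0
    endloop
  endfacet
endsolid part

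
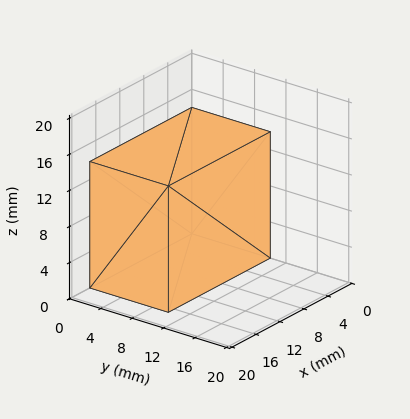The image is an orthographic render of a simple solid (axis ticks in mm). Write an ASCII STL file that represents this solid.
Reading the render: the shape is a rectangular box, roughly 17 × 10 mm footprint and 14 mm tall (dimensions read to the nearest mm from the axis ticks). For the STL, each face is triangulated and given an outward normal.

solid part
  facet normal 0.0000 0.0000 -1.0000
    outer loop
      vertex 17.0 10.0 0.0
      vertex 17.0 0.0 0.0
      vertex 0.0 0.0 0.0
    endloop
  endfacet
  facet normal 0.0000 0.0000 -1.0000
    outer loop
      vertex 0.0 10.0 0.0
      vertex 17.0 10.0 0.0
      vertex 0.0 0.0 0.0
    endloop
  endfacet
  facet normal 0.0000 0.0000 1.0000
    outer loop
      vertex 0.0 0.0 14.0
      vertex 17.0 0.0 14.0
      vertex 17.0 10.0 14.0
    endloop
  endfacet
  facet normal 0.0000 0.0000 1.0000
    outer loop
      vertex 0.0 0.0 14.0
      vertex 17.0 10.0 14.0
      vertex 0.0 10.0 14.0
    endloop
  endfacet
  facet normal 0.0000 -1.0000 0.0000
    outer loop
      vertex 0.0 0.0 0.0
      vertex 17.0 0.0 0.0
      vertex 17.0 0.0 14.0
    endloop
  endfacet
  facet normal 0.0000 -1.0000 0.0000
    outer loop
      vertex 0.0 0.0 0.0
      vertex 17.0 0.0 14.0
      vertex 0.0 0.0 14.0
    endloop
  endfacet
  facet normal 0.0000 1.0000 0.0000
    outer loop
      vertex 17.0 10.0 14.0
      vertex 17.0 10.0 0.0
      vertex 0.0 10.0 0.0
    endloop
  endfacet
  facet normal 0.0000 1.0000 0.0000
    outer loop
      vertex 0.0 10.0 14.0
      vertex 17.0 10.0 14.0
      vertex 0.0 10.0 0.0
    endloop
  endfacet
  facet normal -1.0000 0.0000 0.0000
    outer loop
      vertex 0.0 10.0 14.0
      vertex 0.0 10.0 0.0
      vertex 0.0 0.0 0.0
    endloop
  endfacet
  facet normal -1.0000 0.0000 0.0000
    outer loop
      vertex 0.0 0.0 14.0
      vertex 0.0 10.0 14.0
      vertex 0.0 0.0 0.0
    endloop
  endfacet
  facet normal 1.0000 0.0000 0.0000
    outer loop
      vertex 17.0 0.0 0.0
      vertex 17.0 10.0 0.0
      vertex 17.0 10.0 14.0
    endloop
  endfacet
  facet normal 1.0000 0.0000 0.0000
    outer loop
      vertex 17.0 0.0 0.0
      vertex 17.0 10.0 14.0
      vertex 17.0 0.0 14.0
    endloop
  endfacet
endsolid part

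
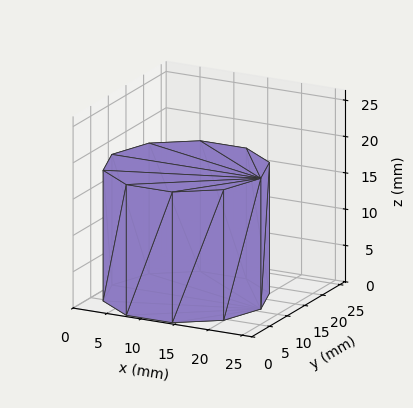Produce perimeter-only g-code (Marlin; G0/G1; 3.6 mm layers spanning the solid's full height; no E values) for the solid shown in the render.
Reading the render: the shape is a regular 10-sided prism (a cylinder approximated with 10 flat sides), circumscribed radius ≈ 11 mm, height ≈ 18 mm (dimensions read to the nearest mm from the axis ticks). For the g-code, the solid's height is divided into equal slices at the stated Δz and each level perimeter traced with G1 moves after a G0 lift.

; perimeter-only toolpath
G21 ; units = mm
G90 ; absolute positioning
G28 ; home
; layer 1
G0 Z3.6
G0 X22.0 Y11.0
G1 X19.9 Y17.5
G1 X14.4 Y21.5
G1 X7.6 Y21.5
G1 X2.1 Y17.5
G1 X0.0 Y11.0
G1 X2.1 Y4.5
G1 X7.6 Y0.5
G1 X14.4 Y0.5
G1 X19.9 Y4.5
G1 X22.0 Y11.0
; layer 2
G0 Z7.2
G0 X22.0 Y11.0
G1 X19.9 Y17.5
G1 X14.4 Y21.5
G1 X7.6 Y21.5
G1 X2.1 Y17.5
G1 X0.0 Y11.0
G1 X2.1 Y4.5
G1 X7.6 Y0.5
G1 X14.4 Y0.5
G1 X19.9 Y4.5
G1 X22.0 Y11.0
; layer 3
G0 Z10.8
G0 X22.0 Y11.0
G1 X19.9 Y17.5
G1 X14.4 Y21.5
G1 X7.6 Y21.5
G1 X2.1 Y17.5
G1 X0.0 Y11.0
G1 X2.1 Y4.5
G1 X7.6 Y0.5
G1 X14.4 Y0.5
G1 X19.9 Y4.5
G1 X22.0 Y11.0
; layer 4
G0 Z14.4
G0 X22.0 Y11.0
G1 X19.9 Y17.5
G1 X14.4 Y21.5
G1 X7.6 Y21.5
G1 X2.1 Y17.5
G1 X0.0 Y11.0
G1 X2.1 Y4.5
G1 X7.6 Y0.5
G1 X14.4 Y0.5
G1 X19.9 Y4.5
G1 X22.0 Y11.0
; layer 5
G0 Z18.0
G0 X22.0 Y11.0
G1 X19.9 Y17.5
G1 X14.4 Y21.5
G1 X7.6 Y21.5
G1 X2.1 Y17.5
G1 X0.0 Y11.0
G1 X2.1 Y4.5
G1 X7.6 Y0.5
G1 X14.4 Y0.5
G1 X19.9 Y4.5
G1 X22.0 Y11.0
M2 ; end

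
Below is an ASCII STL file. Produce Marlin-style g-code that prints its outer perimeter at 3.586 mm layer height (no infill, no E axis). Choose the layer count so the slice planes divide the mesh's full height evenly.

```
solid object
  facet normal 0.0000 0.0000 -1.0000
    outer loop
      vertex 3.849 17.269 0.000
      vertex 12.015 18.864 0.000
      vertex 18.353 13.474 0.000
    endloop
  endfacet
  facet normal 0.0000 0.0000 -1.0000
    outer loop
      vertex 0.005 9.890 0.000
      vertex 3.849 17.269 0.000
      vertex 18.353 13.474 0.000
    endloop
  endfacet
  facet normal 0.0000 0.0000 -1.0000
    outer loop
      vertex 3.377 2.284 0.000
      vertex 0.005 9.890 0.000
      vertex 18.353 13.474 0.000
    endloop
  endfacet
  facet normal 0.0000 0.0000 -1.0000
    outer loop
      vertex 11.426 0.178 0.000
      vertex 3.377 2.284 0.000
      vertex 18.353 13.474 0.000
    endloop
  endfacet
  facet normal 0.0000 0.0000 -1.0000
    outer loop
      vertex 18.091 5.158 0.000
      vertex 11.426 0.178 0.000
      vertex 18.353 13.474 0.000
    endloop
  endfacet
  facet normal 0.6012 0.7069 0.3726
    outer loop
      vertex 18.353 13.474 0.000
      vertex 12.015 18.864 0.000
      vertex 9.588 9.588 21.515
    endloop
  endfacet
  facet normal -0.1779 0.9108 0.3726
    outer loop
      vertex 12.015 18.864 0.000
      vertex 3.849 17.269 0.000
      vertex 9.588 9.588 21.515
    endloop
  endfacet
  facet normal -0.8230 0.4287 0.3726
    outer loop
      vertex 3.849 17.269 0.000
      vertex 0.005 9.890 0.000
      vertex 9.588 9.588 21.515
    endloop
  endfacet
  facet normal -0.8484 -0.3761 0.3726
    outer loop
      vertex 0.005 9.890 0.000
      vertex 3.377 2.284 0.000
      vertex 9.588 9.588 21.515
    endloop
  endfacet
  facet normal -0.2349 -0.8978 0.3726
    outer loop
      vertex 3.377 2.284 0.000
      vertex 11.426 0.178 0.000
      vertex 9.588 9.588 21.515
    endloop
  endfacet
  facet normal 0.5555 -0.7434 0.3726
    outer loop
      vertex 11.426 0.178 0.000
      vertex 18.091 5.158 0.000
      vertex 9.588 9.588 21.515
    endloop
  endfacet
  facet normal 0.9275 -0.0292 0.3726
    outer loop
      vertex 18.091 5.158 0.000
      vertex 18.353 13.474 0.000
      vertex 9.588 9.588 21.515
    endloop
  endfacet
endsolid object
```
; perimeter-only toolpath
G21 ; units = mm
G90 ; absolute positioning
G28 ; home
; layer 1
G0 Z3.586
G0 X16.892 Y12.826
G1 X11.611 Y17.318
G1 X4.806 Y15.989
G1 X1.602 Y9.840
G1 X4.412 Y3.501
G1 X11.120 Y1.746
G1 X16.674 Y5.896
G1 X16.892 Y12.826
; layer 2
G0 Z7.172
G0 X15.431 Y12.179
G1 X11.206 Y15.772
G1 X5.762 Y14.709
G1 X3.199 Y9.789
G1 X5.447 Y4.719
G1 X10.813 Y3.315
G1 X15.257 Y6.635
G1 X15.431 Y12.179
; layer 3
G0 Z10.758
G0 X13.971 Y11.531
G1 X10.802 Y14.226
G1 X6.718 Y13.428
G1 X4.796 Y9.739
G1 X6.482 Y5.936
G1 X10.507 Y4.883
G1 X13.840 Y7.373
G1 X13.971 Y11.531
; layer 4
G0 Z14.343
G0 X12.510 Y10.883
G1 X10.397 Y12.680
G1 X7.675 Y12.148
G1 X6.394 Y9.689
G1 X7.518 Y7.153
G1 X10.201 Y6.451
G1 X12.422 Y8.111
G1 X12.510 Y10.883
; layer 5
G0 Z17.929
G0 X11.049 Y10.236
G1 X9.992 Y11.134
G1 X8.631 Y10.868
G1 X7.991 Y9.638
G1 X8.553 Y8.371
G1 X9.894 Y8.020
G1 X11.005 Y8.850
G1 X11.049 Y10.236
M2 ; end

The solid is a regular 7-sided pyramid, base circumscribed radius ≈ 9.59 mm, apex at z ≈ 21.5 mm. Slicing at Δz = 3.586 mm — 6 equal slices spanning the solid's height, so layer i sits at z = i·h/6 — gives 5 non-empty perimeters. Each is a 7-segment closed polygon; G0 lifts to the layer z and rapids to the start vertex, then G1 traces the edges. The cross-section shrinks linearly with z (the slice at the apex is degenerate and omitted).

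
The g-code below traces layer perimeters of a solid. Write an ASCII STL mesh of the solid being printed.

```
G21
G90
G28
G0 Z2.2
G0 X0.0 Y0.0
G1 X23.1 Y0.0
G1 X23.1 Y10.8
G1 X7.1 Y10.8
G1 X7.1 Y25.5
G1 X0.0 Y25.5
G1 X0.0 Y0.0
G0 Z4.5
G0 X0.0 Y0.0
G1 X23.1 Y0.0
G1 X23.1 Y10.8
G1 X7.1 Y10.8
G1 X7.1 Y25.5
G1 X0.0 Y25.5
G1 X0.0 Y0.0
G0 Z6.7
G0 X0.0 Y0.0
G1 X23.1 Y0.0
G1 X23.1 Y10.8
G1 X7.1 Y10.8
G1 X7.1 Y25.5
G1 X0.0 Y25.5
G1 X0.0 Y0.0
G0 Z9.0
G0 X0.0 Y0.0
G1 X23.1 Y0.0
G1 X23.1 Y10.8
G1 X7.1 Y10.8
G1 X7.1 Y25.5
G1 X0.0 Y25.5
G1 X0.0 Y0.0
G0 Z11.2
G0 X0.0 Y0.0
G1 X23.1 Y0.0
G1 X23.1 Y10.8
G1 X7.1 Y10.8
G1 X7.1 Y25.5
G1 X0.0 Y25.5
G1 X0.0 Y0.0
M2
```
solid part
  facet normal 0.0000 0.0000 -1.0000
    outer loop
      vertex 23.1 10.8 0.0
      vertex 23.1 0.0 0.0
      vertex 0.0 0.0 0.0
    endloop
  endfacet
  facet normal 0.0000 0.0000 -1.0000
    outer loop
      vertex 7.1 10.8 0.0
      vertex 23.1 10.8 0.0
      vertex 0.0 0.0 0.0
    endloop
  endfacet
  facet normal 0.0000 0.0000 -1.0000
    outer loop
      vertex 7.1 25.5 0.0
      vertex 7.1 10.8 0.0
      vertex 0.0 0.0 0.0
    endloop
  endfacet
  facet normal 0.0000 0.0000 -1.0000
    outer loop
      vertex 0.0 25.5 0.0
      vertex 7.1 25.5 0.0
      vertex 0.0 0.0 0.0
    endloop
  endfacet
  facet normal 0.0000 0.0000 1.0000
    outer loop
      vertex 0.0 0.0 11.2
      vertex 23.1 0.0 11.2
      vertex 23.1 10.8 11.2
    endloop
  endfacet
  facet normal 0.0000 0.0000 1.0000
    outer loop
      vertex 0.0 0.0 11.2
      vertex 23.1 10.8 11.2
      vertex 7.1 10.8 11.2
    endloop
  endfacet
  facet normal 0.0000 0.0000 1.0000
    outer loop
      vertex 0.0 0.0 11.2
      vertex 7.1 10.8 11.2
      vertex 7.1 25.5 11.2
    endloop
  endfacet
  facet normal 0.0000 0.0000 1.0000
    outer loop
      vertex 0.0 0.0 11.2
      vertex 7.1 25.5 11.2
      vertex 0.0 25.5 11.2
    endloop
  endfacet
  facet normal 0.0000 -1.0000 0.0000
    outer loop
      vertex 0.0 0.0 0.0
      vertex 23.1 0.0 0.0
      vertex 23.1 0.0 11.2
    endloop
  endfacet
  facet normal 0.0000 -1.0000 0.0000
    outer loop
      vertex 0.0 0.0 0.0
      vertex 23.1 0.0 11.2
      vertex 0.0 0.0 11.2
    endloop
  endfacet
  facet normal 1.0000 0.0000 0.0000
    outer loop
      vertex 23.1 0.0 0.0
      vertex 23.1 10.8 0.0
      vertex 23.1 10.8 11.2
    endloop
  endfacet
  facet normal 1.0000 0.0000 0.0000
    outer loop
      vertex 23.1 0.0 0.0
      vertex 23.1 10.8 11.2
      vertex 23.1 0.0 11.2
    endloop
  endfacet
  facet normal 0.0000 1.0000 0.0000
    outer loop
      vertex 23.1 10.8 0.0
      vertex 7.1 10.8 0.0
      vertex 7.1 10.8 11.2
    endloop
  endfacet
  facet normal 0.0000 1.0000 0.0000
    outer loop
      vertex 23.1 10.8 0.0
      vertex 7.1 10.8 11.2
      vertex 23.1 10.8 11.2
    endloop
  endfacet
  facet normal 1.0000 0.0000 0.0000
    outer loop
      vertex 7.1 10.8 0.0
      vertex 7.1 25.5 0.0
      vertex 7.1 25.5 11.2
    endloop
  endfacet
  facet normal 1.0000 0.0000 0.0000
    outer loop
      vertex 7.1 10.8 0.0
      vertex 7.1 25.5 11.2
      vertex 7.1 10.8 11.2
    endloop
  endfacet
  facet normal 0.0000 1.0000 0.0000
    outer loop
      vertex 7.1 25.5 0.0
      vertex 0.0 25.5 0.0
      vertex 0.0 25.5 11.2
    endloop
  endfacet
  facet normal 0.0000 1.0000 0.0000
    outer loop
      vertex 7.1 25.5 0.0
      vertex 0.0 25.5 11.2
      vertex 7.1 25.5 11.2
    endloop
  endfacet
  facet normal -1.0000 0.0000 0.0000
    outer loop
      vertex 0.0 25.5 0.0
      vertex 0.0 0.0 0.0
      vertex 0.0 0.0 11.2
    endloop
  endfacet
  facet normal -1.0000 0.0000 0.0000
    outer loop
      vertex 0.0 25.5 0.0
      vertex 0.0 0.0 11.2
      vertex 0.0 25.5 11.2
    endloop
  endfacet
endsolid part

The G0 Z moves step by Δz≈2.2 mm. Every layer's G1 loop is the same polygon, so the solid is a straight extrusion of it from z=0 to z≈11.2. Closing with flat bottom and top caps and triangulating gives 20 facets — an L-shaped prism: outer 23.1 × 25.5 mm, arm thicknesses ≈ 10.8 mm (horizontal) and 7.1 mm (vertical), extruded 11.2 mm in z.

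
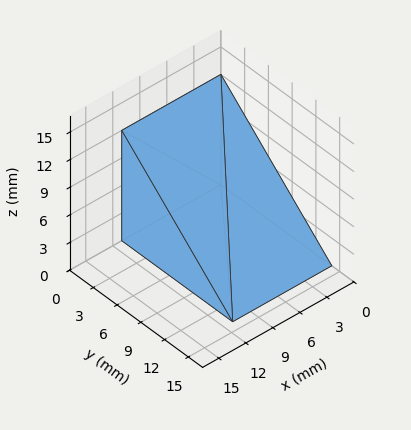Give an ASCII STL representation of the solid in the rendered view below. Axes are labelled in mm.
Reading the render: the shape is a wedge (ramp): 11 × 14 mm base, rising to 12 mm along the y=0 edge and sloping linearly to z=0 at y=14 (dimensions read to the nearest mm from the axis ticks). For the STL, each face is triangulated and given an outward normal.

solid part
  facet normal 0.0000 0.0000 -1.0000
    outer loop
      vertex 11.0 14.0 0.0
      vertex 11.0 0.0 0.0
      vertex 0.0 0.0 0.0
    endloop
  endfacet
  facet normal 0.0000 0.0000 -1.0000
    outer loop
      vertex 0.0 14.0 0.0
      vertex 11.0 14.0 0.0
      vertex 0.0 0.0 0.0
    endloop
  endfacet
  facet normal 0.0000 -1.0000 0.0000
    outer loop
      vertex 0.0 0.0 0.0
      vertex 11.0 0.0 0.0
      vertex 11.0 0.0 12.0
    endloop
  endfacet
  facet normal 0.0000 -1.0000 0.0000
    outer loop
      vertex 0.0 0.0 0.0
      vertex 11.0 0.0 12.0
      vertex 0.0 0.0 12.0
    endloop
  endfacet
  facet normal 0.0000 0.6508 0.7593
    outer loop
      vertex 0.0 0.0 12.0
      vertex 11.0 0.0 12.0
      vertex 11.0 14.0 0.0
    endloop
  endfacet
  facet normal 0.0000 0.6508 0.7593
    outer loop
      vertex 0.0 0.0 12.0
      vertex 11.0 14.0 0.0
      vertex 0.0 14.0 0.0
    endloop
  endfacet
  facet normal -1.0000 0.0000 0.0000
    outer loop
      vertex 0.0 0.0 12.0
      vertex 0.0 14.0 0.0
      vertex 0.0 0.0 0.0
    endloop
  endfacet
  facet normal 1.0000 0.0000 0.0000
    outer loop
      vertex 11.0 0.0 0.0
      vertex 11.0 14.0 0.0
      vertex 11.0 0.0 12.0
    endloop
  endfacet
endsolid part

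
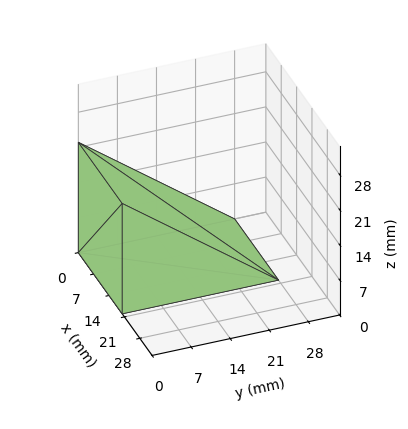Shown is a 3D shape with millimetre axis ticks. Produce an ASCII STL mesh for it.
Reading the render: the shape is a wedge (ramp): 20 × 28 mm base, rising to 22 mm along the y=0 edge and sloping linearly to z=0 at y=28 (dimensions read to the nearest mm from the axis ticks). For the STL, each face is triangulated and given an outward normal.

solid part
  facet normal 0.0000 0.0000 -1.0000
    outer loop
      vertex 20.00 28.00 0.00
      vertex 20.00 0.00 0.00
      vertex 0.00 0.00 0.00
    endloop
  endfacet
  facet normal 0.0000 0.0000 -1.0000
    outer loop
      vertex 0.00 28.00 0.00
      vertex 20.00 28.00 0.00
      vertex 0.00 0.00 0.00
    endloop
  endfacet
  facet normal 0.0000 -1.0000 0.0000
    outer loop
      vertex 0.00 0.00 0.00
      vertex 20.00 0.00 0.00
      vertex 20.00 0.00 22.00
    endloop
  endfacet
  facet normal 0.0000 -1.0000 0.0000
    outer loop
      vertex 0.00 0.00 0.00
      vertex 20.00 0.00 22.00
      vertex 0.00 0.00 22.00
    endloop
  endfacet
  facet normal 0.0000 0.6178 0.7863
    outer loop
      vertex 0.00 0.00 22.00
      vertex 20.00 0.00 22.00
      vertex 20.00 28.00 0.00
    endloop
  endfacet
  facet normal 0.0000 0.6178 0.7863
    outer loop
      vertex 0.00 0.00 22.00
      vertex 20.00 28.00 0.00
      vertex 0.00 28.00 0.00
    endloop
  endfacet
  facet normal -1.0000 0.0000 0.0000
    outer loop
      vertex 0.00 0.00 22.00
      vertex 0.00 28.00 0.00
      vertex 0.00 0.00 0.00
    endloop
  endfacet
  facet normal 1.0000 0.0000 0.0000
    outer loop
      vertex 20.00 0.00 0.00
      vertex 20.00 28.00 0.00
      vertex 20.00 0.00 22.00
    endloop
  endfacet
endsolid part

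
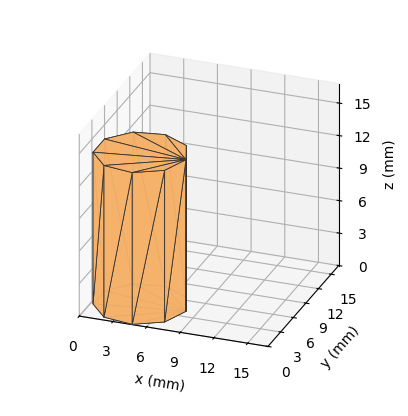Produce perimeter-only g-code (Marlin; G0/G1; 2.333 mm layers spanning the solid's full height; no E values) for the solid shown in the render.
Reading the render: the shape is a regular 9-sided prism (a cylinder approximated with 9 flat sides), circumscribed radius ≈ 4 mm, height ≈ 14 mm (dimensions read to the nearest mm from the axis ticks). For the g-code, the solid's height is divided into equal slices at the stated Δz and each level perimeter traced with G1 moves after a G0 lift.

; perimeter-only toolpath
G21 ; units = mm
G90 ; absolute positioning
G28 ; home
; layer 1
G0 Z2.333
G0 X8.000 Y4.000
G1 X7.064 Y6.571
G1 X4.695 Y7.939
G1 X2.000 Y7.464
G1 X0.241 Y5.368
G1 X0.241 Y2.632
G1 X2.000 Y0.536
G1 X4.695 Y0.061
G1 X7.064 Y1.429
G1 X8.000 Y4.000
; layer 2
G0 Z4.667
G0 X8.000 Y4.000
G1 X7.064 Y6.571
G1 X4.695 Y7.939
G1 X2.000 Y7.464
G1 X0.241 Y5.368
G1 X0.241 Y2.632
G1 X2.000 Y0.536
G1 X4.695 Y0.061
G1 X7.064 Y1.429
G1 X8.000 Y4.000
; layer 3
G0 Z7.000
G0 X8.000 Y4.000
G1 X7.064 Y6.571
G1 X4.695 Y7.939
G1 X2.000 Y7.464
G1 X0.241 Y5.368
G1 X0.241 Y2.632
G1 X2.000 Y0.536
G1 X4.695 Y0.061
G1 X7.064 Y1.429
G1 X8.000 Y4.000
; layer 4
G0 Z9.333
G0 X8.000 Y4.000
G1 X7.064 Y6.571
G1 X4.695 Y7.939
G1 X2.000 Y7.464
G1 X0.241 Y5.368
G1 X0.241 Y2.632
G1 X2.000 Y0.536
G1 X4.695 Y0.061
G1 X7.064 Y1.429
G1 X8.000 Y4.000
; layer 5
G0 Z11.667
G0 X8.000 Y4.000
G1 X7.064 Y6.571
G1 X4.695 Y7.939
G1 X2.000 Y7.464
G1 X0.241 Y5.368
G1 X0.241 Y2.632
G1 X2.000 Y0.536
G1 X4.695 Y0.061
G1 X7.064 Y1.429
G1 X8.000 Y4.000
; layer 6
G0 Z14.000
G0 X8.000 Y4.000
G1 X7.064 Y6.571
G1 X4.695 Y7.939
G1 X2.000 Y7.464
G1 X0.241 Y5.368
G1 X0.241 Y2.632
G1 X2.000 Y0.536
G1 X4.695 Y0.061
G1 X7.064 Y1.429
G1 X8.000 Y4.000
M2 ; end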